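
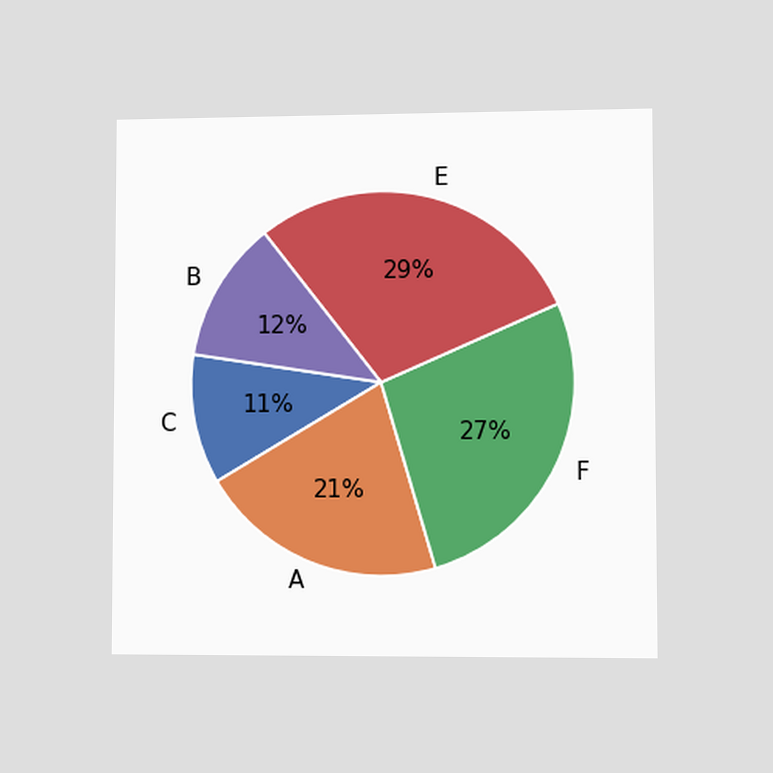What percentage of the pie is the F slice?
The chart is viewed at a slight angle. The F slice takes up 27% of the pie.

27%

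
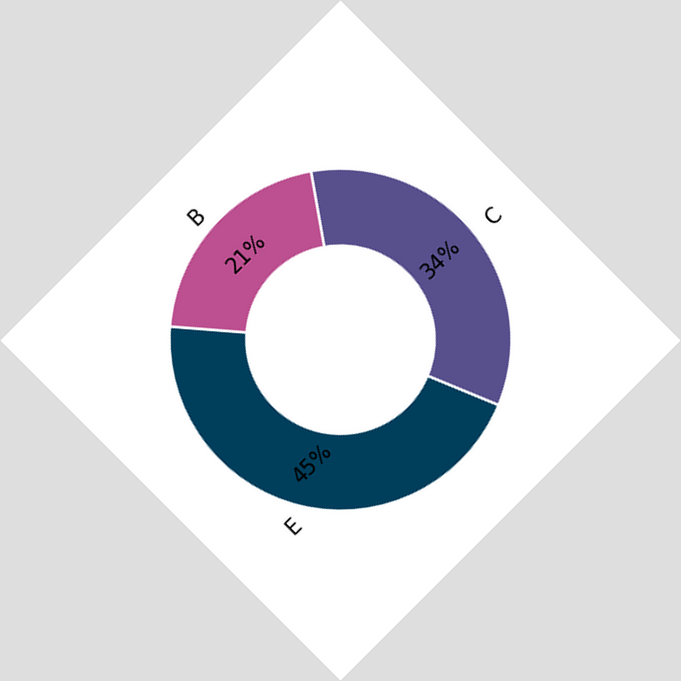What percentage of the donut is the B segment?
21%

The chart is tilted about 45° counter-clockwise. The B segment takes up 21% of the ring.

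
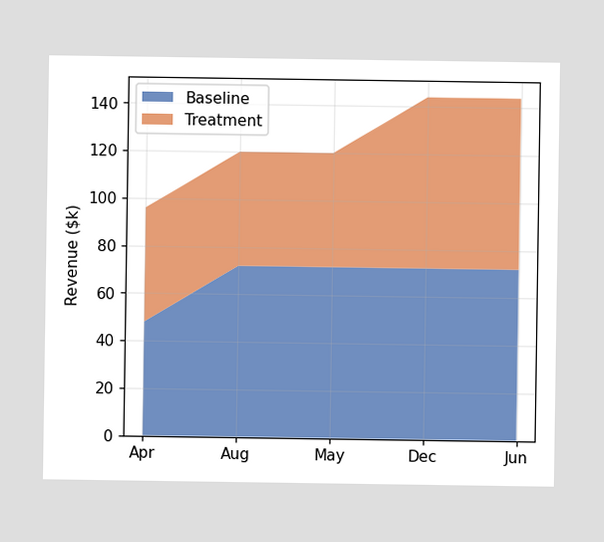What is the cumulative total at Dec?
$144k

The stacked total at Dec reaches $144k.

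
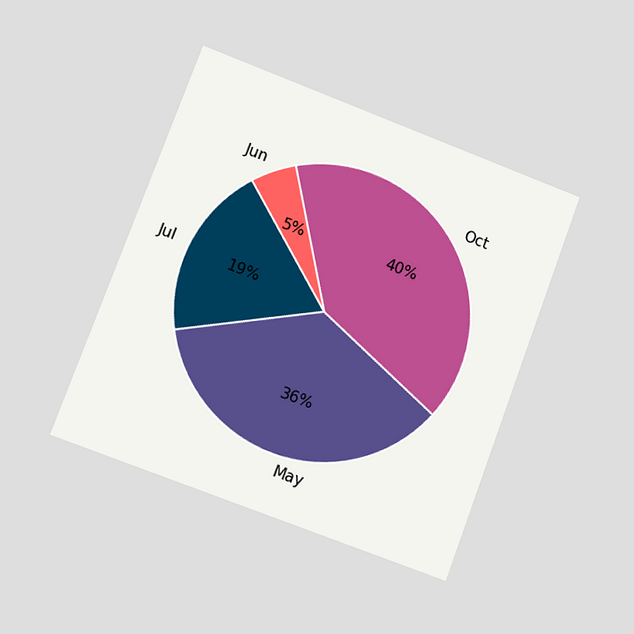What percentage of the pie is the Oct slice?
40%

The chart is tilted about 20° clockwise and viewed slightly from the left. The Oct slice takes up 40% of the pie.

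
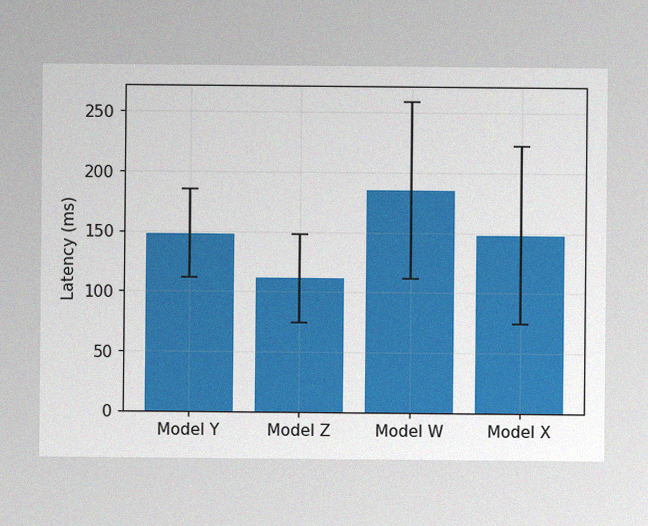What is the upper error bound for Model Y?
185ms

The image has some photo noise and uneven lighting. The Model Y bar's upper whisker reaches 185ms.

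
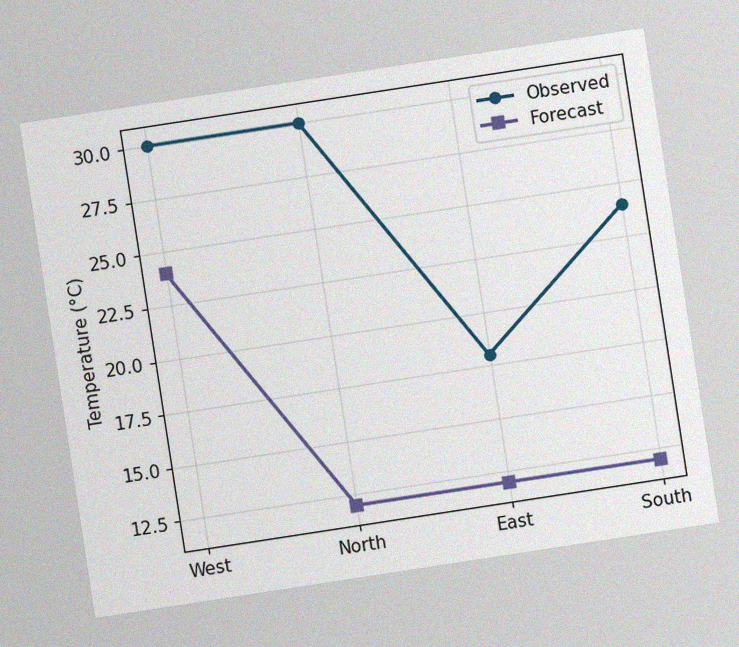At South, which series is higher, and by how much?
Observed, by 12°C

The chart is tilted about 9° counter-clockwise, with some photo noise. At South, Observed sits above the other line by 12°C.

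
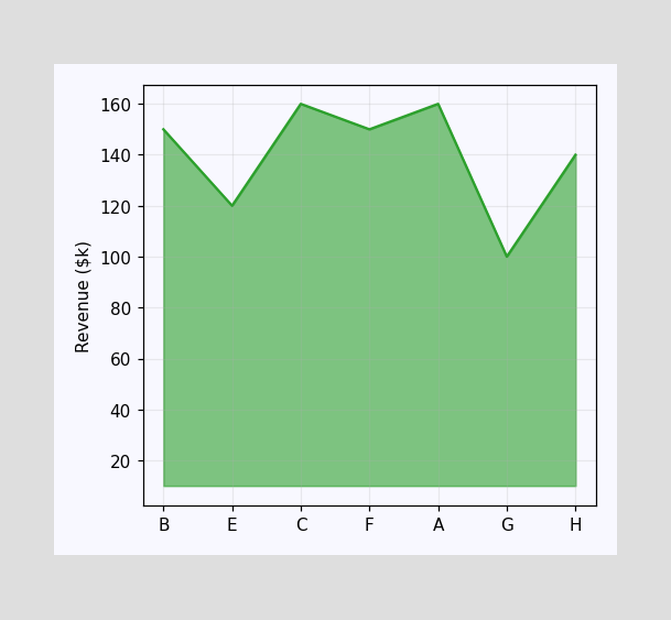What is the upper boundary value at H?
At H the upper boundary is at $140k.

$140k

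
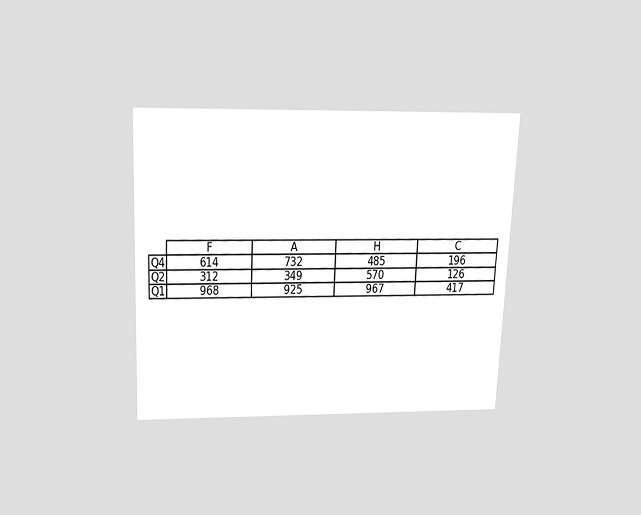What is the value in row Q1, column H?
967

The chart is tilted about 3° clockwise and viewed slightly from above. The (Q1, H) cell reads 967.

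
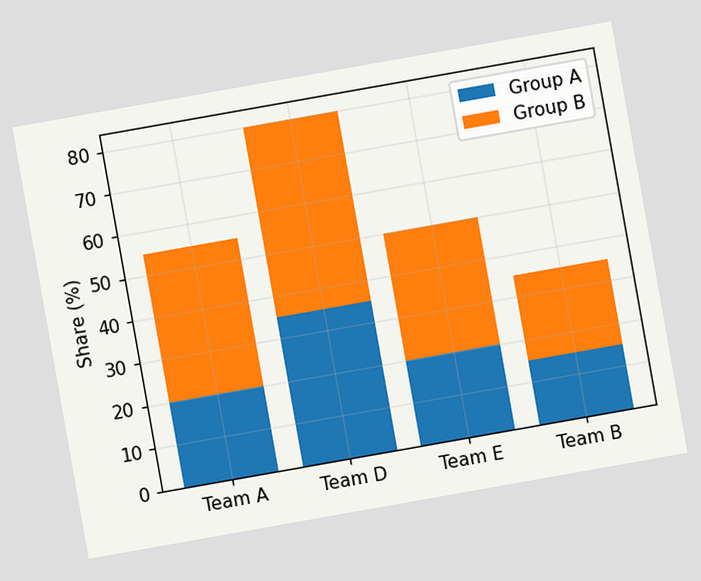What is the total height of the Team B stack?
The chart is tilted about 10° counter-clockwise. The Team B stack's top reaches 35% on the y-axis.

35%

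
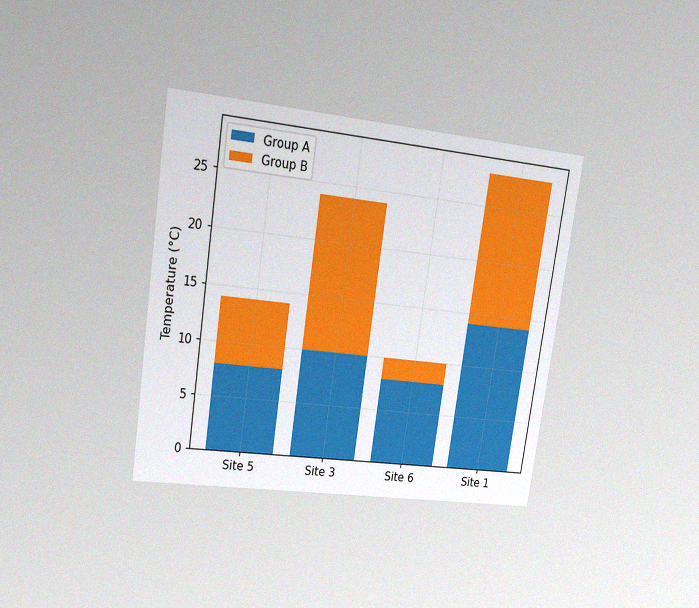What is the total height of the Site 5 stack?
14°C

The chart is tilted about 8° clockwise and viewed at a slight angle, with some photo noise. The Site 5 stack's top reaches 14°C on the y-axis.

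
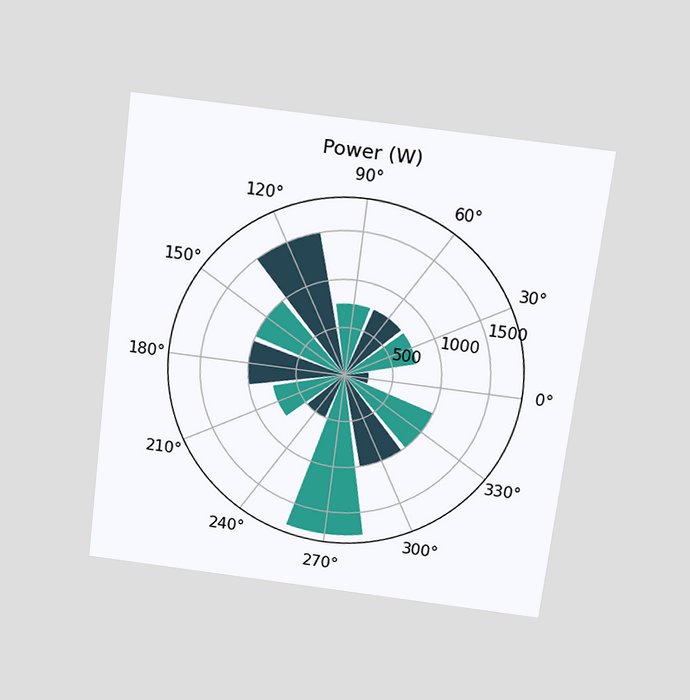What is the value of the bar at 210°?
750W

The chart is tilted about 7° clockwise and viewed slightly from above. The bar at 210° reaches 750W on the radial axis.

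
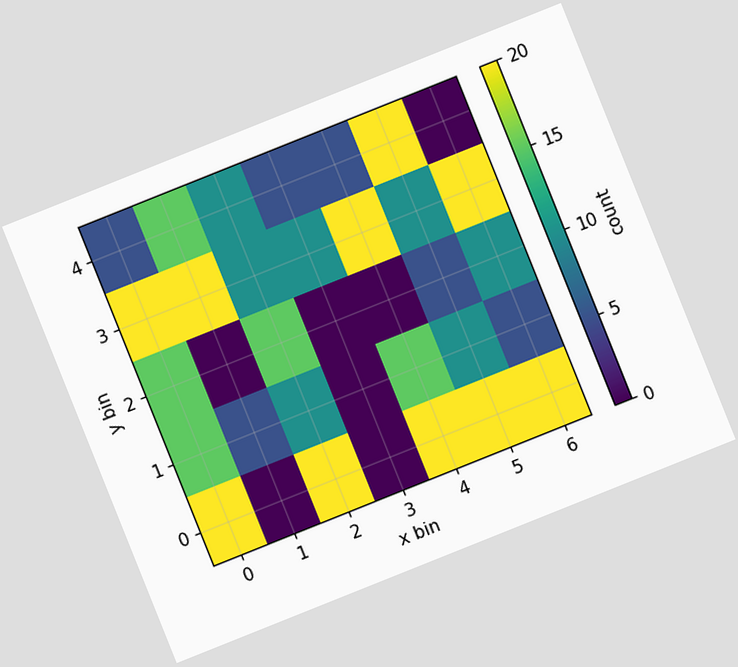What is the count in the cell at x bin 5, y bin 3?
10

The chart is tilted about 22° counter-clockwise. Matching the cell (5, 3) against the colorbar gives 10.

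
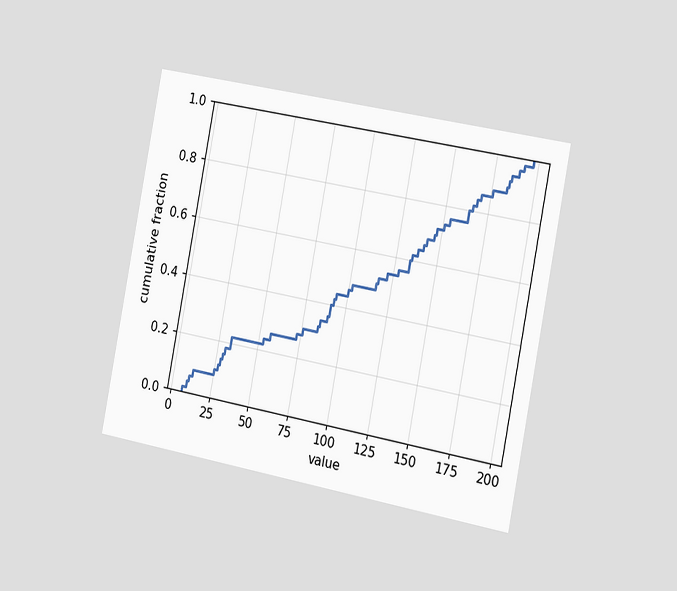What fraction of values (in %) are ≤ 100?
The chart is tilted about 11° clockwise and viewed slightly from the right. At x=100 the ECDF step is at 46%.

46%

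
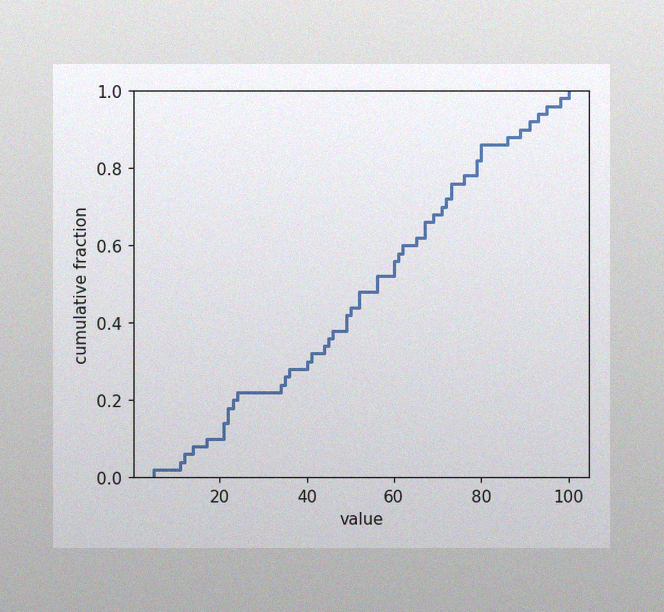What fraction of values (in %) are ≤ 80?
The image has some photo noise and uneven lighting. At x=80 the ECDF step is at 86%.

86%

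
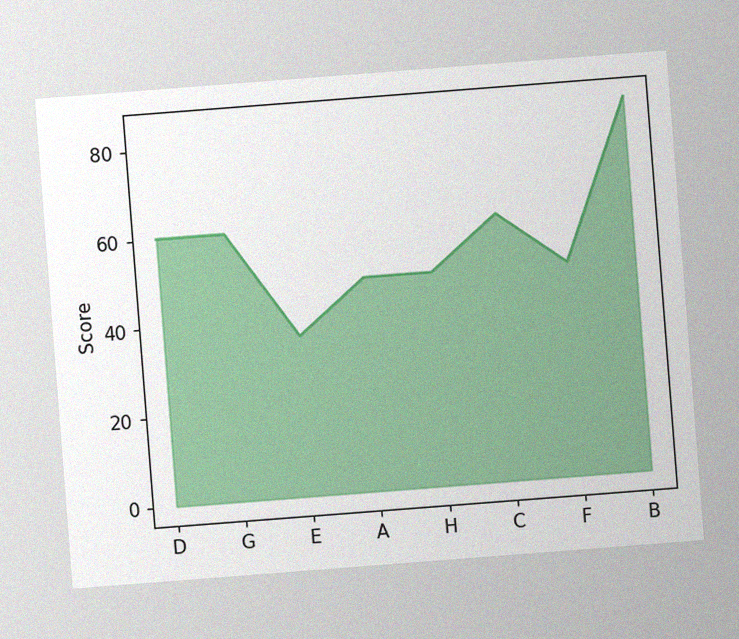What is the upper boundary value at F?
48

The chart is tilted about 4° counter-clockwise, with some photo noise. At F the upper boundary is at 48.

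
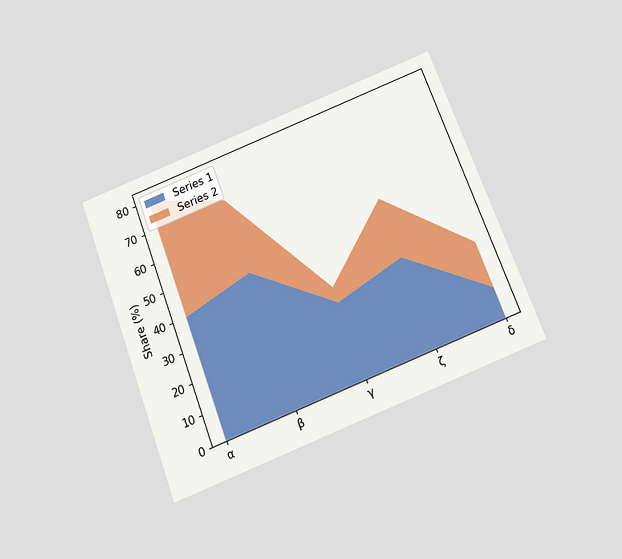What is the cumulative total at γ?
30%

The chart is tilted about 21° counter-clockwise and viewed slightly from below. The stacked total at γ reaches 30%.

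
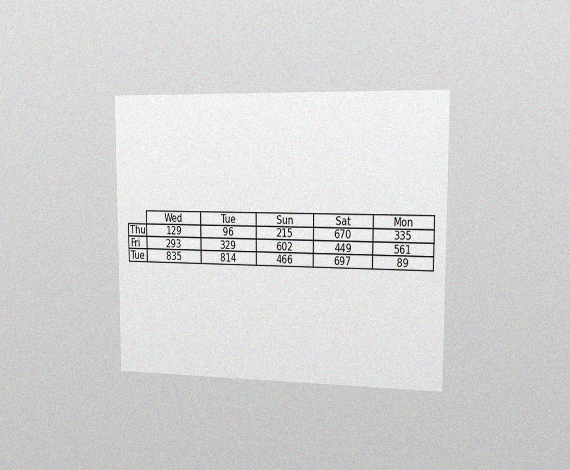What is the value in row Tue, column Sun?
466

The chart is viewed slightly from the right, with some photo noise. The (Tue, Sun) cell reads 466.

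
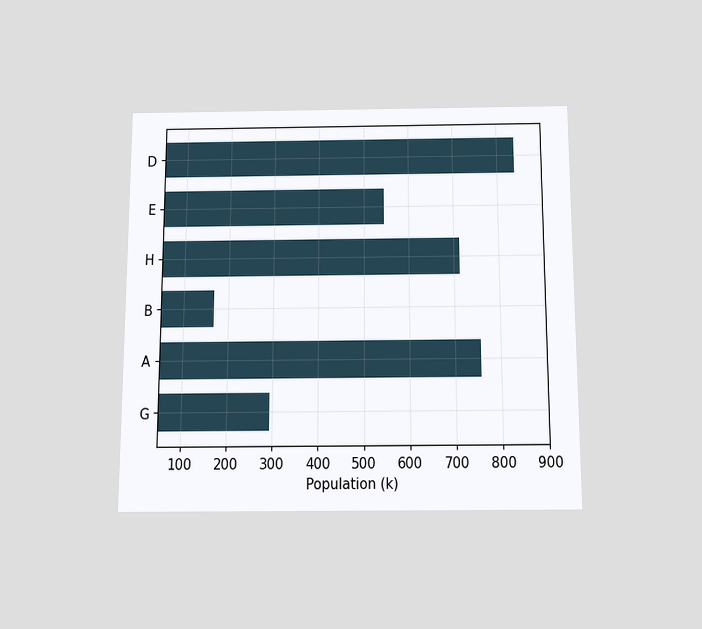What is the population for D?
840k

The chart is viewed slightly from below. Reading along the chart's x-axis, the D bar reaches 840k.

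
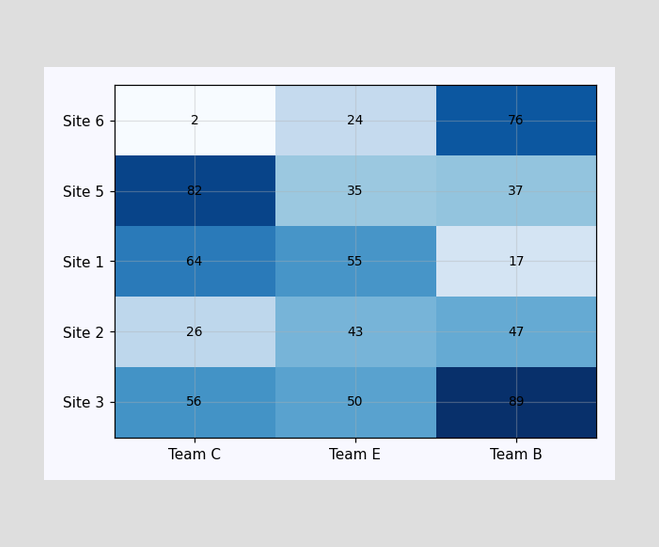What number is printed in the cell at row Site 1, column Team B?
17

The (Site 1, Team B) cell reads 17.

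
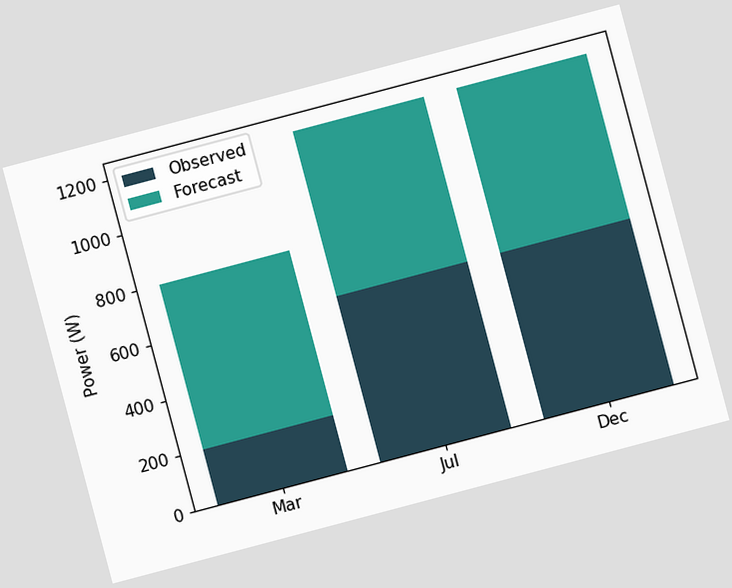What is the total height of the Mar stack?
800W

The chart is tilted about 15° counter-clockwise. The Mar stack's top reaches 800W on the y-axis.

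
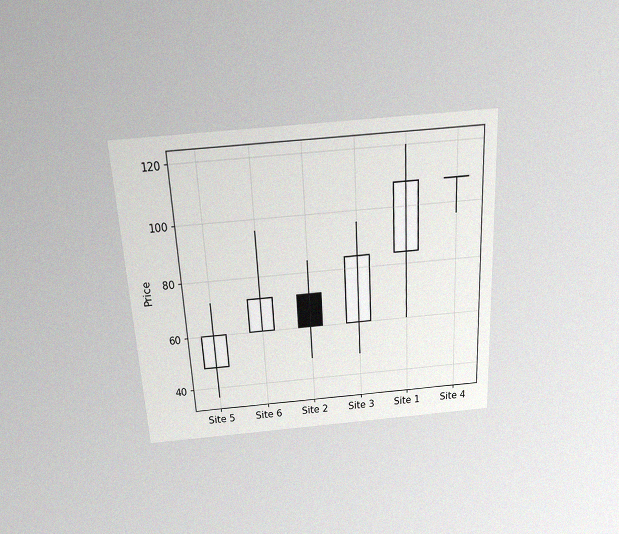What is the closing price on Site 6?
72

The chart is tilted about 3° counter-clockwise and viewed slightly from above, with some photo noise. The Site 6 candle closes at 72.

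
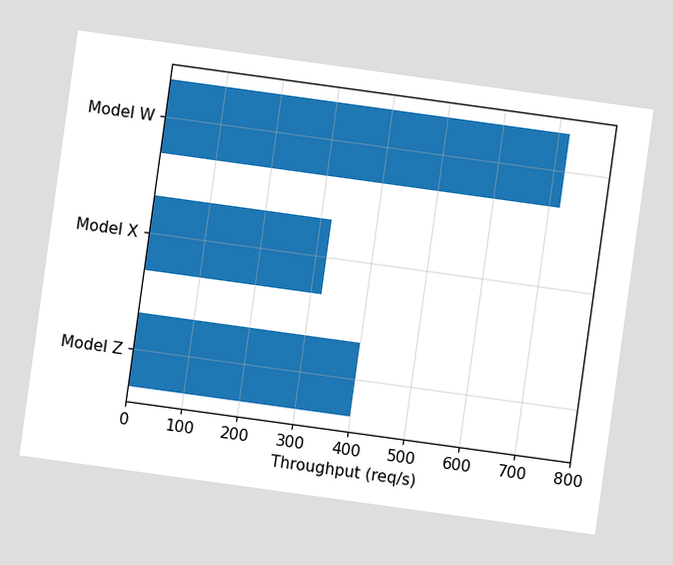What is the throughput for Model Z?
400req/s

The chart is tilted about 8° clockwise. Reading along the chart's x-axis, the Model Z bar reaches 400req/s.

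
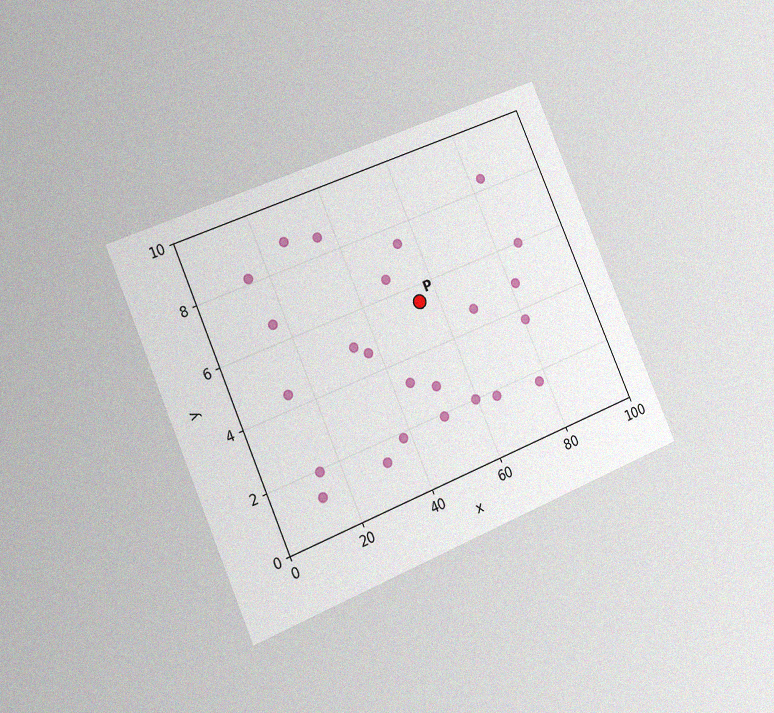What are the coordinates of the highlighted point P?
The chart is tilted about 23° counter-clockwise and viewed slightly from the left, with some photo noise. Following the gridlines from P to each axis, P sits at (55, 5.5).

(55, 5.5)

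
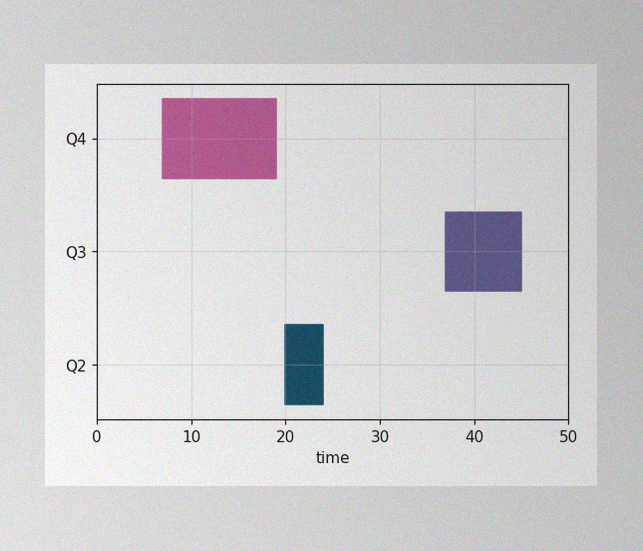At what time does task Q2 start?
20

The image has some photo noise and uneven lighting. The Q2 bar begins at t=20.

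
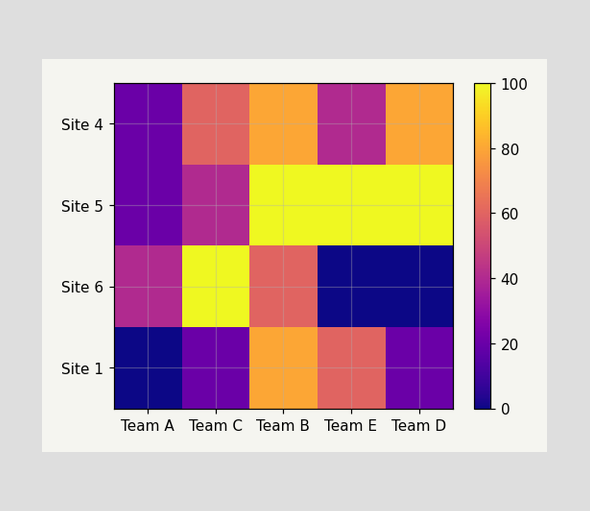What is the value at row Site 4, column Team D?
Matching cell (Site 4, Team D) against the colorbar gives 80.

80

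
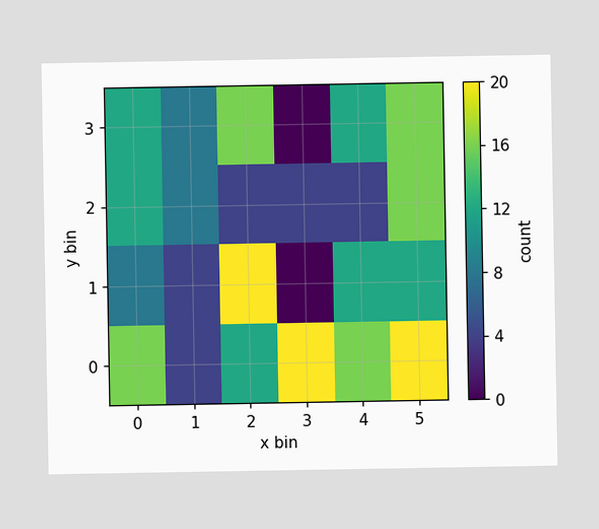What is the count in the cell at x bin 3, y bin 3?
Matching the cell (3, 3) against the colorbar gives 0.

0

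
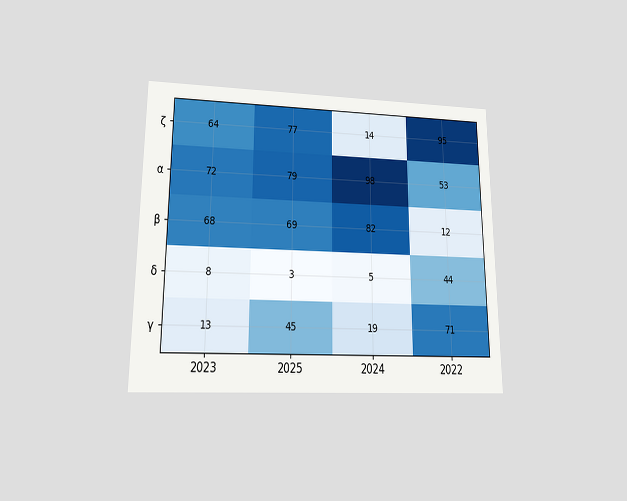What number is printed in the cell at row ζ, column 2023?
64

The chart is viewed at a slight angle. The (ζ, 2023) cell reads 64.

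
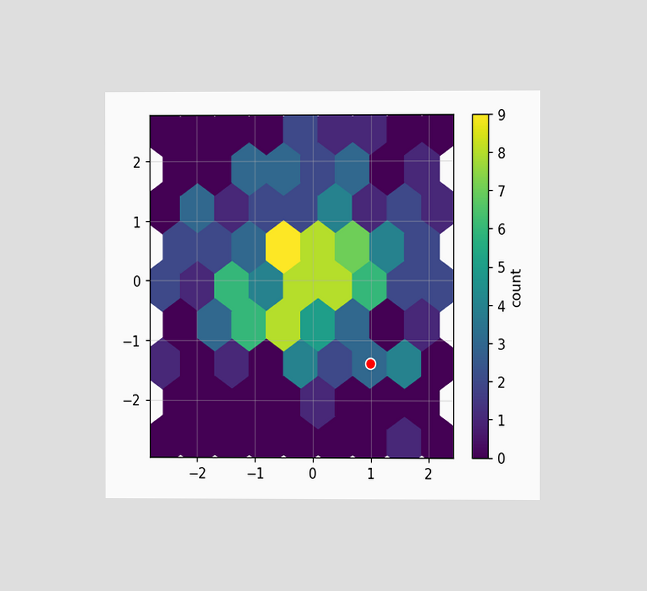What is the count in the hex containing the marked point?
The chart is viewed at a slight angle. The marked hex reads 3 on the colorbar.

3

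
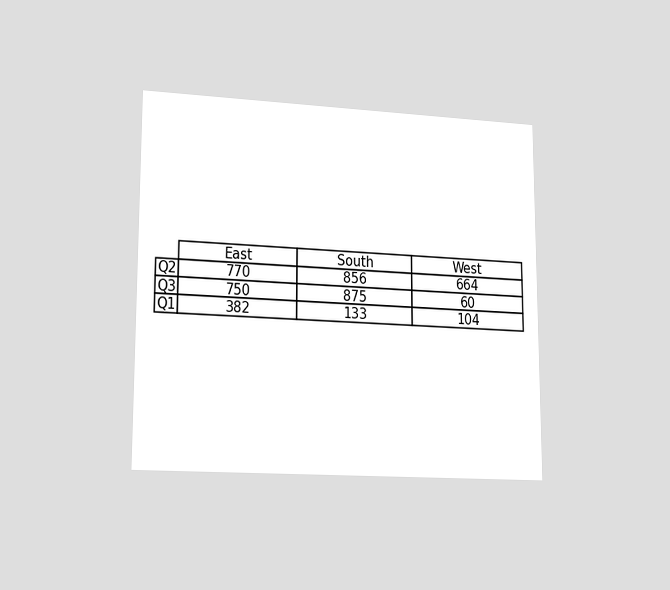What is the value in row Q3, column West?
The chart is viewed slightly from the left. The (Q3, West) cell reads 60.

60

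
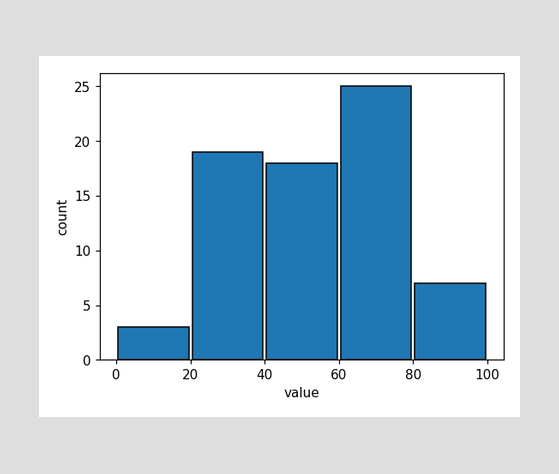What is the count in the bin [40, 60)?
18

The [40, 60) bin has height 18.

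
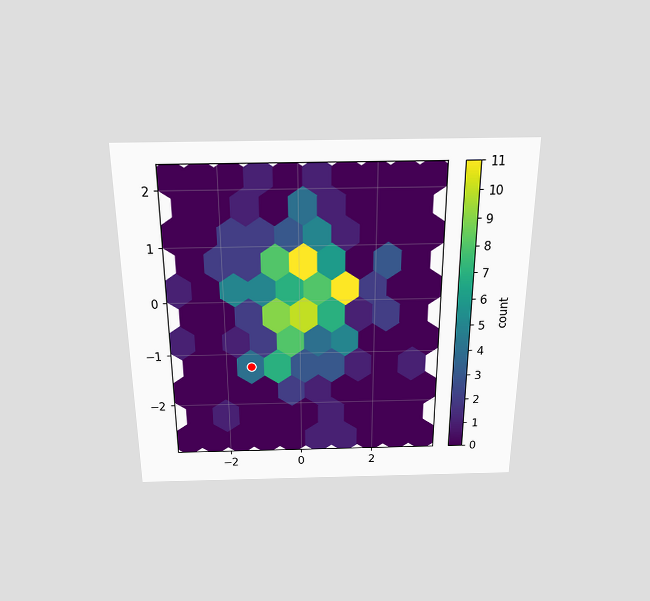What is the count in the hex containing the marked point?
The chart is viewed slightly from above. The marked hex reads 4 on the colorbar.

4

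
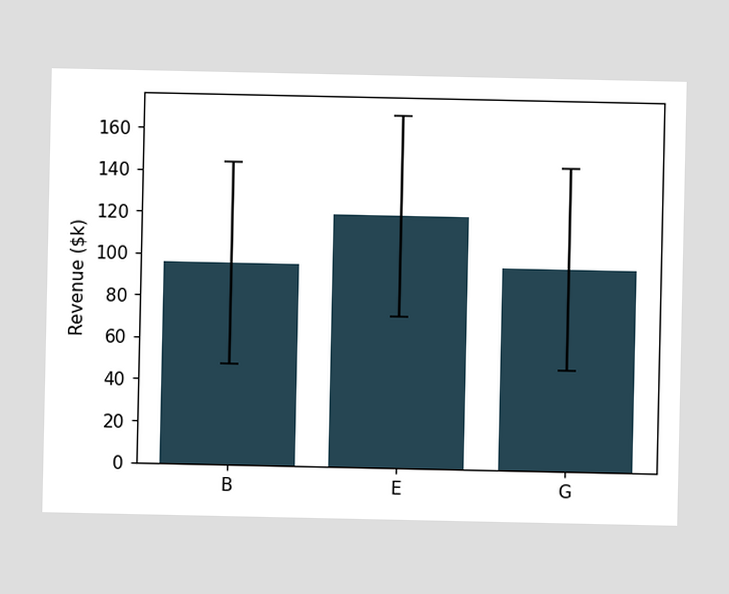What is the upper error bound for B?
$144k

The B bar's upper whisker reaches $144k.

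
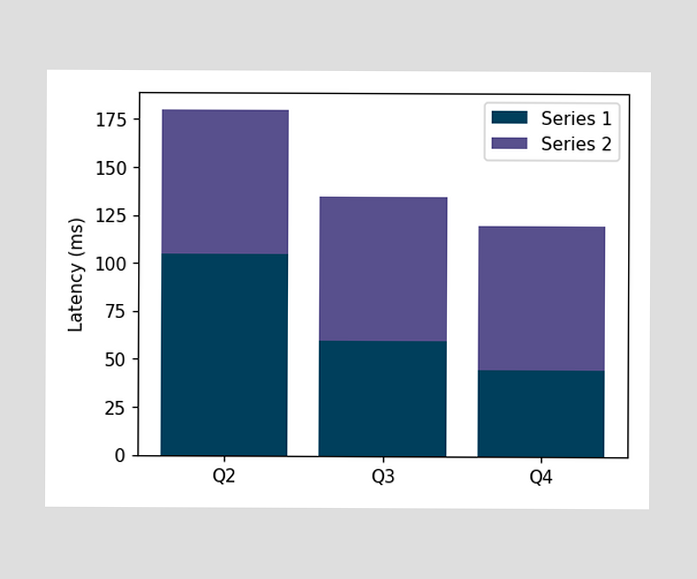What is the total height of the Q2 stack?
The Q2 stack's top reaches 180ms on the y-axis.

180ms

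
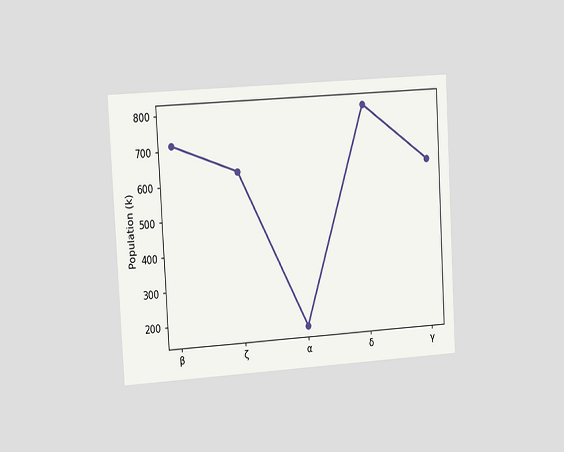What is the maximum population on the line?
798k

The chart is tilted about 3° counter-clockwise and viewed slightly from the left. The highest point is at δ, and reading across to the y-axis gives 798k.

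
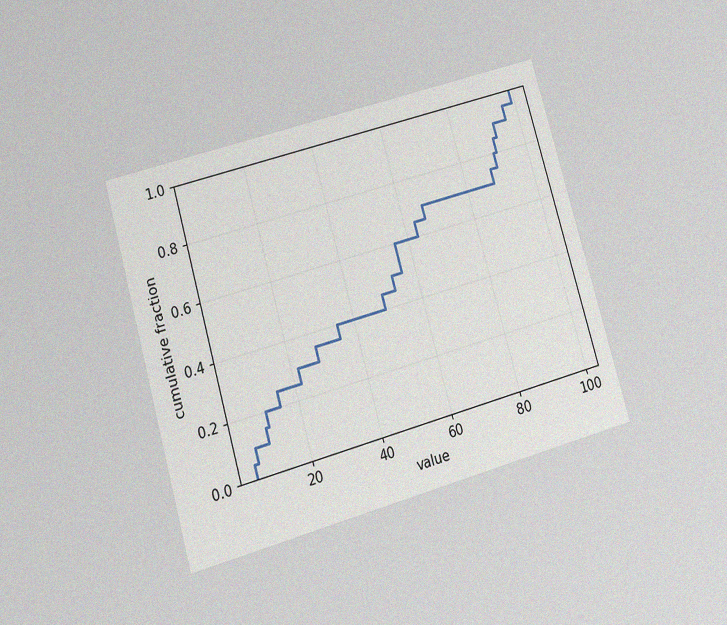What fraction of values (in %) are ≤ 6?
The chart is tilted about 16° counter-clockwise and viewed at a slight angle, with some photo noise. At x=6 the ECDF step is at 10%.

10%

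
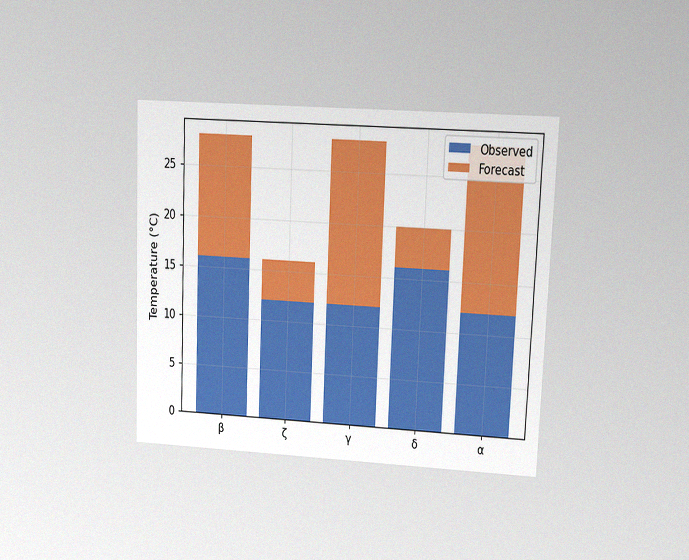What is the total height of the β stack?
28°C

The chart is tilted about 2° clockwise and viewed at a slight angle, with some photo noise. The β stack's top reaches 28°C on the y-axis.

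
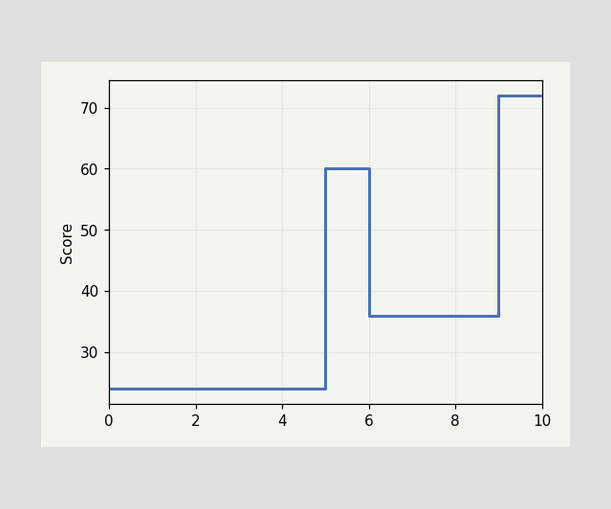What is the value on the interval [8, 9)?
36

On [8, 9) the step sits at 36.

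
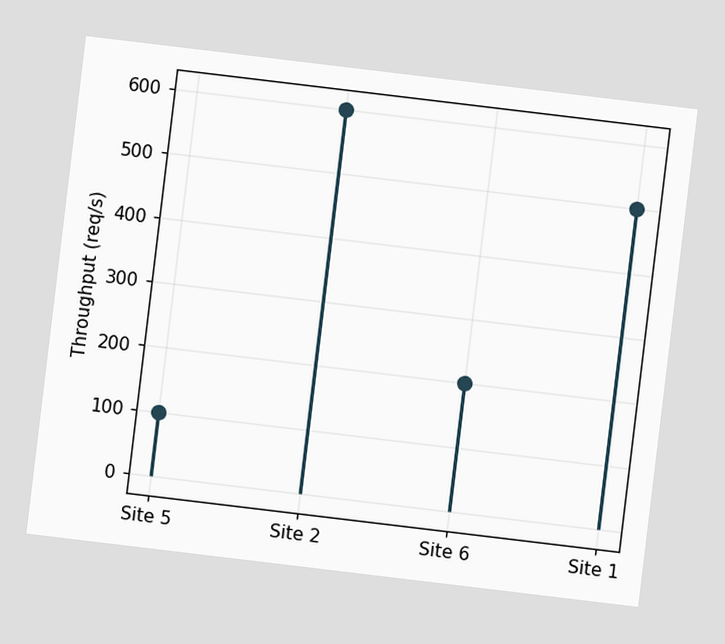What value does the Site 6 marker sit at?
The chart is tilted about 7° clockwise. The Site 6 marker sits at 200req/s.

200req/s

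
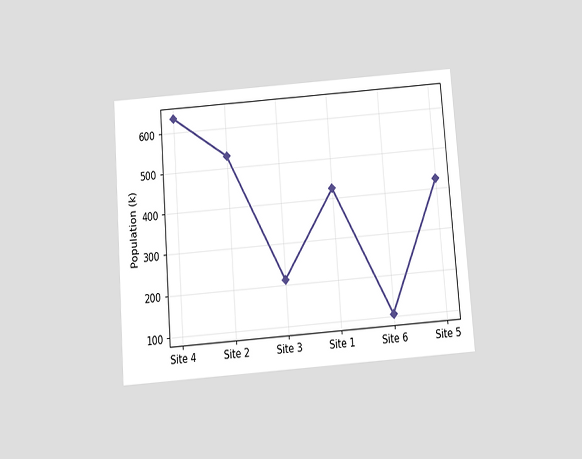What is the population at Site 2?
530k

The chart is tilted about 4° counter-clockwise and viewed slightly from below. At Site 2, the line is at 530k.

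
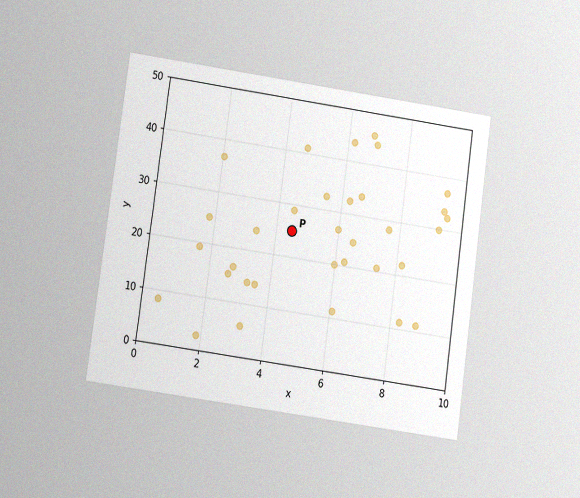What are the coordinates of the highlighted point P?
(4.5, 25)

The chart is tilted about 8° clockwise and viewed at a slight angle, with some photo noise. Following the gridlines from P to each axis, P sits at (4.5, 25).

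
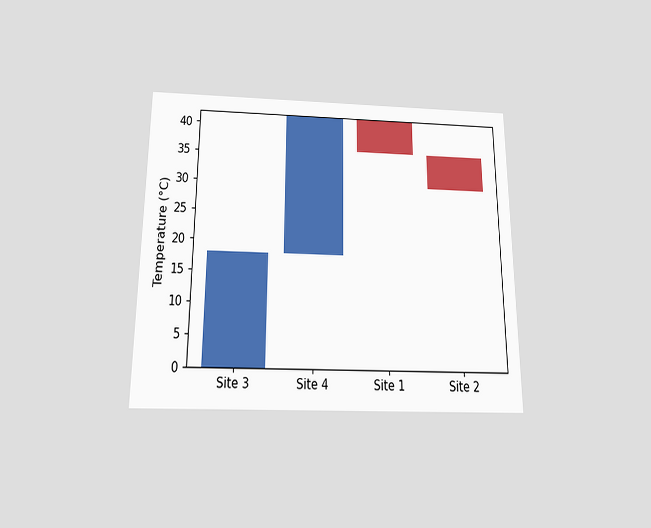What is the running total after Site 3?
18°C

The chart is viewed slightly from below. After Site 3 the running total reaches 18°C.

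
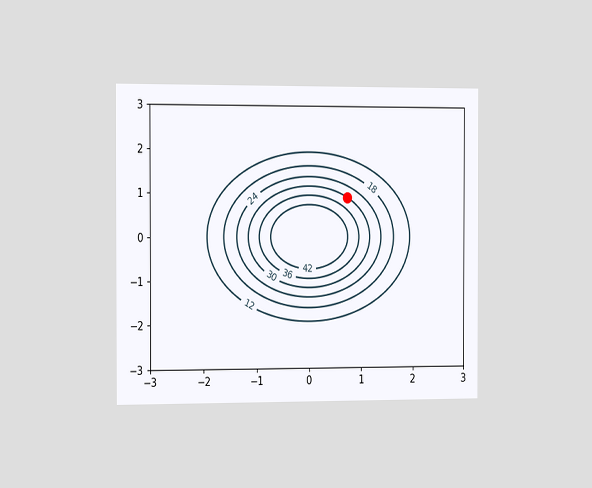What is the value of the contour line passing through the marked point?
The chart is viewed slightly from the left. The marked point sits on the contour labelled 30.

30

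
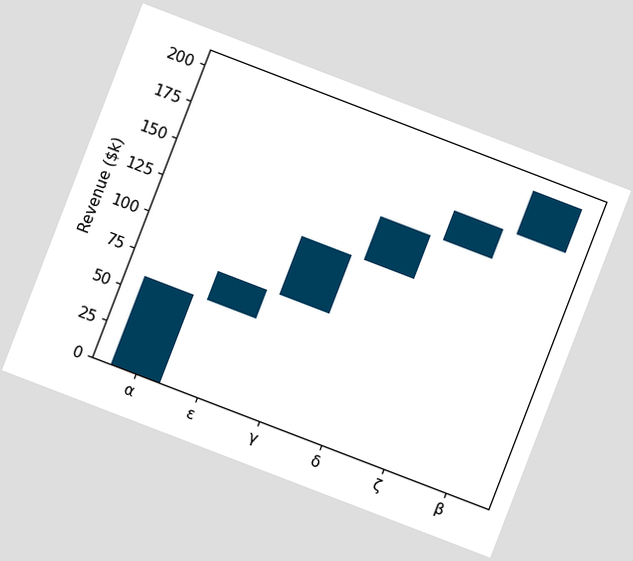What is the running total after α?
The chart is tilted about 21° clockwise. After α the running total reaches $60k.

$60k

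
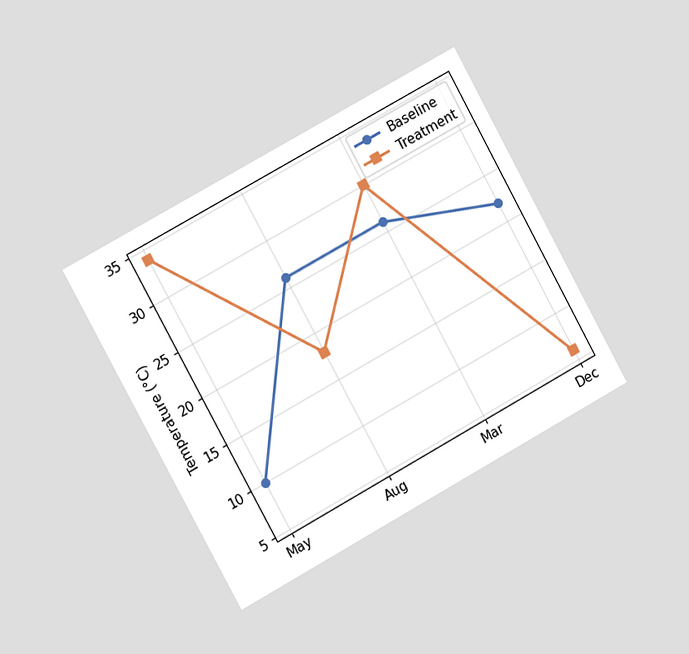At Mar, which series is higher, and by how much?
The chart is tilted about 29° counter-clockwise and viewed slightly from the left. At Mar, Treatment sits above the other line by 4°C.

Treatment, by 4°C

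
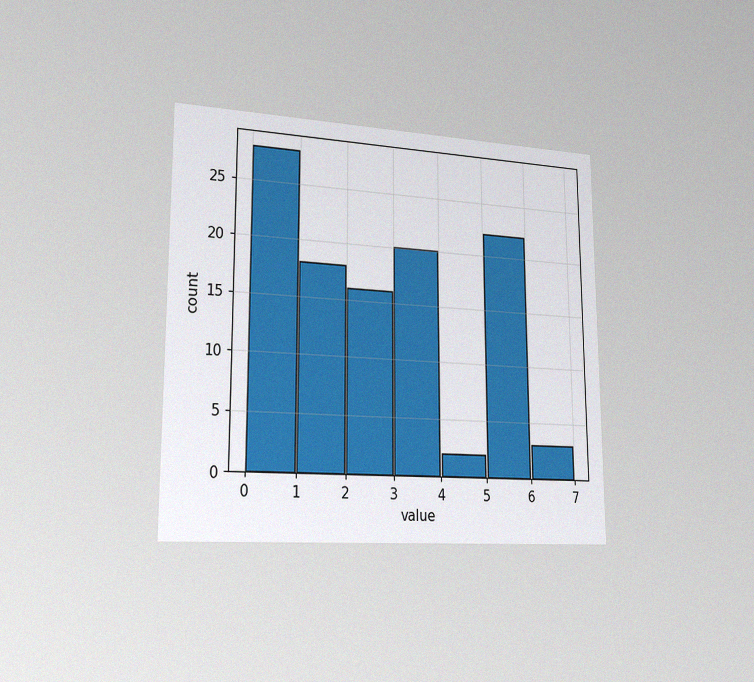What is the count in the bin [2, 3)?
16

The chart is viewed slightly from the left, with some photo noise. The [2, 3) bin has height 16.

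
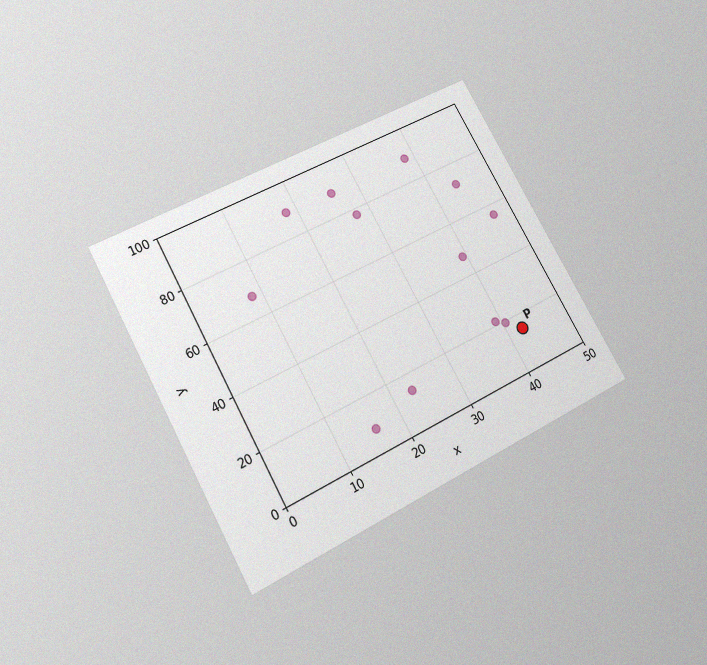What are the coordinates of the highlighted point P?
The chart is tilted about 29° counter-clockwise and viewed slightly from below, with some photo noise. Following the gridlines from P to each axis, P sits at (42.5, 15).

(42.5, 15)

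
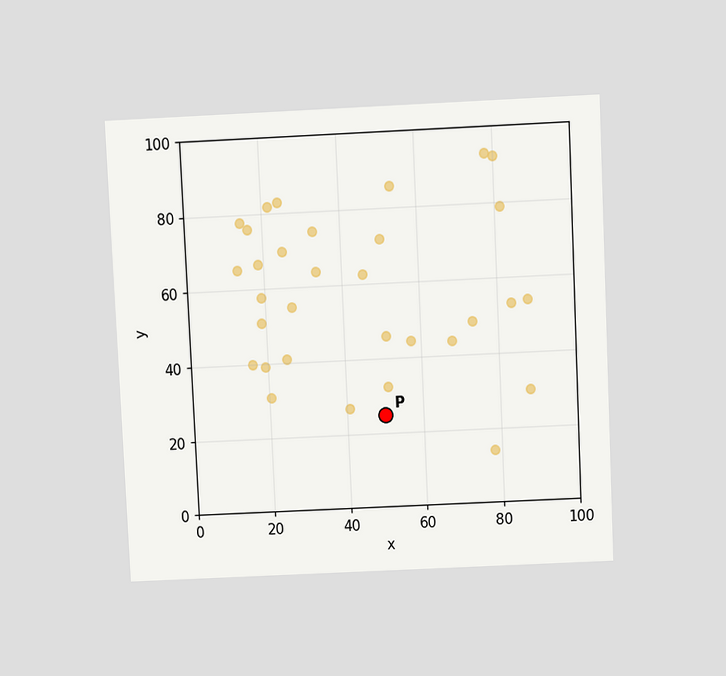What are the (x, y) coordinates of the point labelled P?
The chart is tilted about 3° counter-clockwise and viewed at a slight angle. Following the gridlines from P to each axis, P sits at (50, 25).

(50, 25)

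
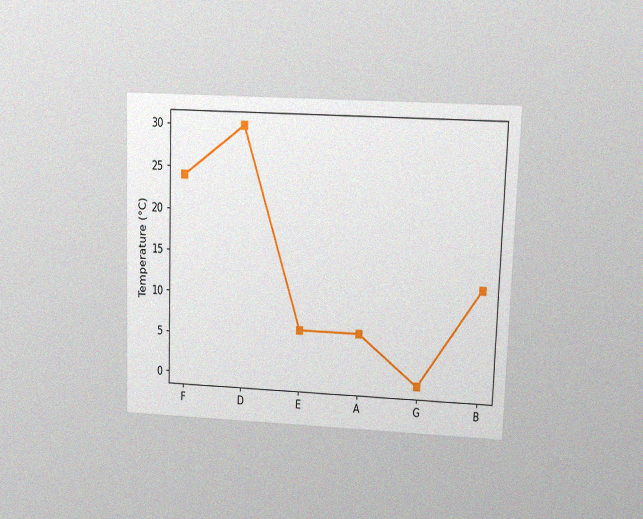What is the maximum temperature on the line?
30°C

The chart is tilted about 2° clockwise and viewed at a slight angle, with some photo noise. The highest point is at D, and reading across to the y-axis gives 30°C.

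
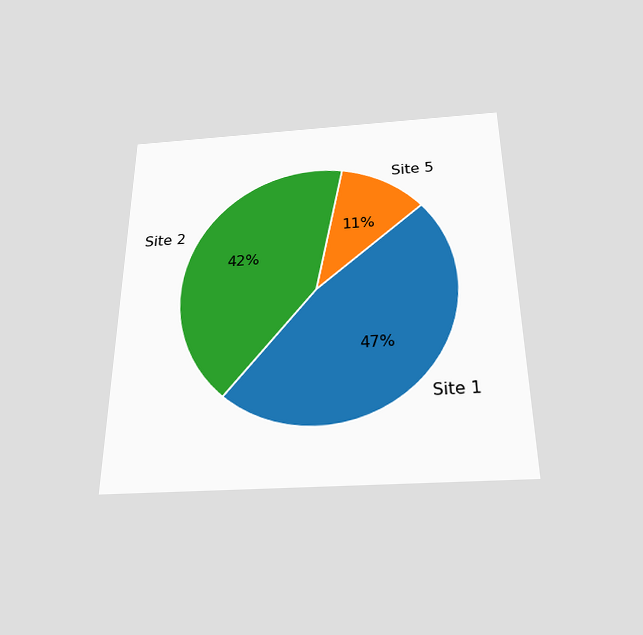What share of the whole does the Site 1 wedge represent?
The chart is viewed slightly from below. The Site 1 slice takes up 47% of the pie.

47%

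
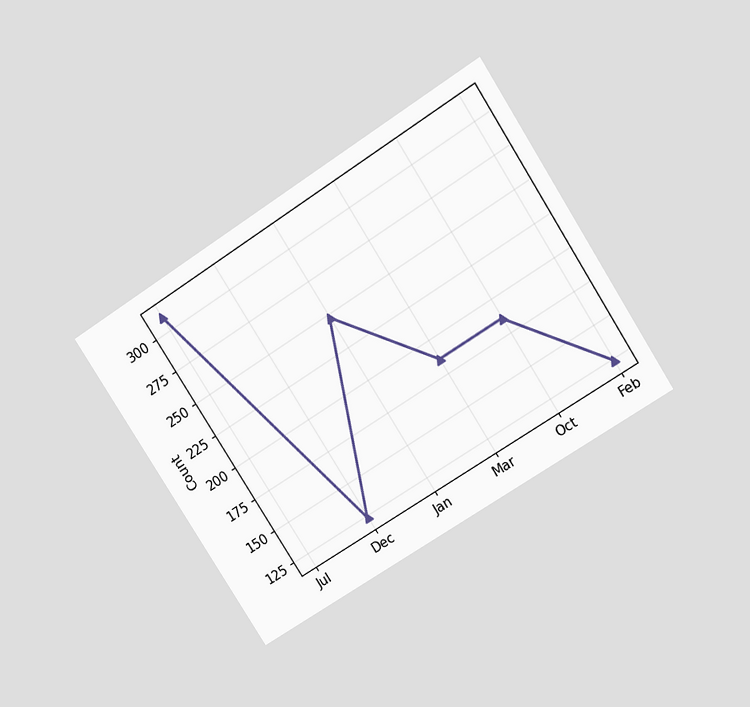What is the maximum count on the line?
310

The chart is tilted about 33° counter-clockwise and viewed slightly from above. The highest point is at Jul, and reading across to the y-axis gives 310.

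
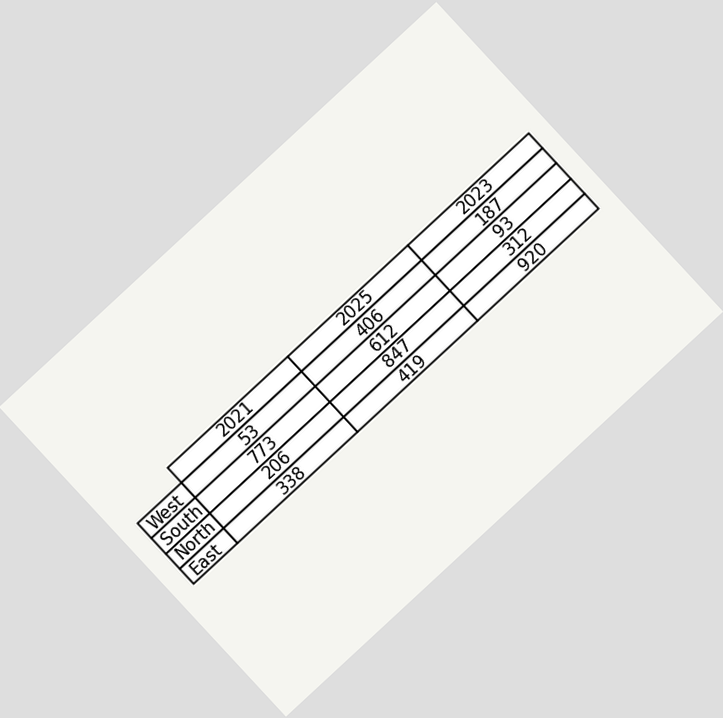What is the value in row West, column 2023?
The chart is tilted about 43° counter-clockwise. The (West, 2023) cell reads 187.

187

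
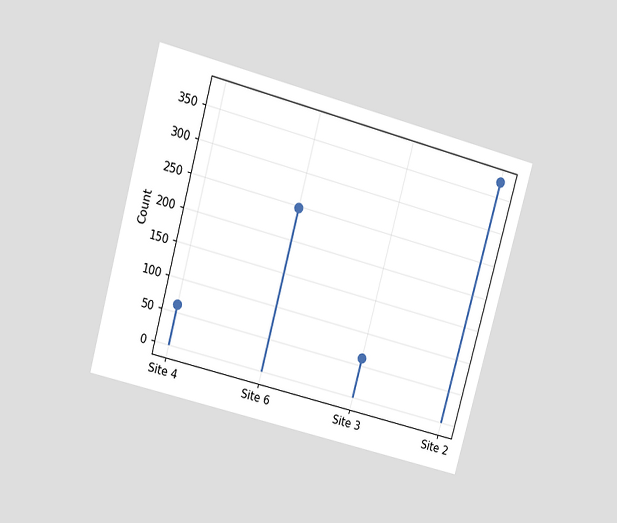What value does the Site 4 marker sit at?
62

The chart is tilted about 15° clockwise and viewed at a slight angle. The Site 4 marker sits at 62.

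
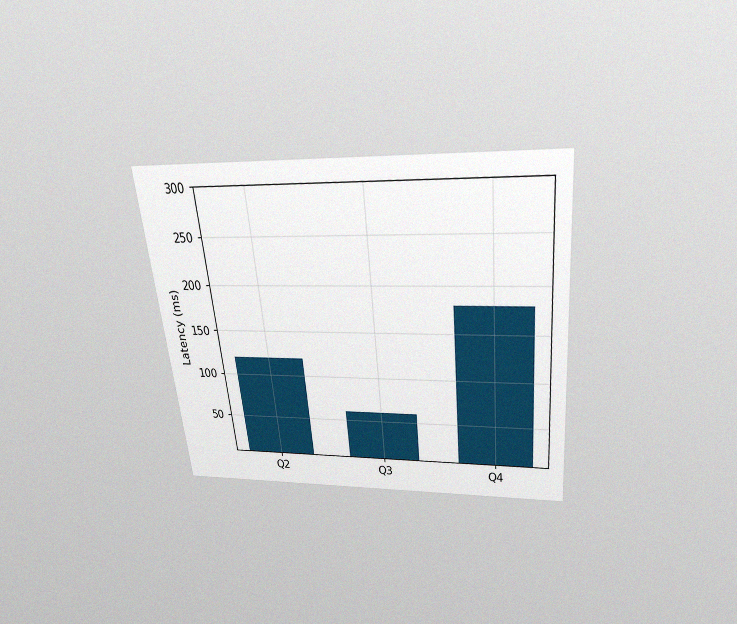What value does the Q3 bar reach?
60ms

The chart is tilted about 6° counter-clockwise and viewed slightly from above, with some photo noise. Reading along the chart's y-axis, the Q3 bar reaches 60ms.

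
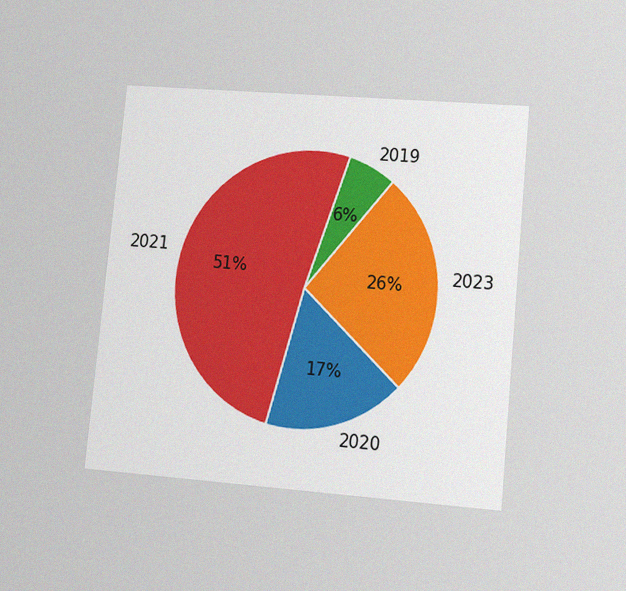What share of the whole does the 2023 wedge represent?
The chart is tilted about 6° clockwise and viewed at a slight angle, with some photo noise. The 2023 slice takes up 26% of the pie.

26%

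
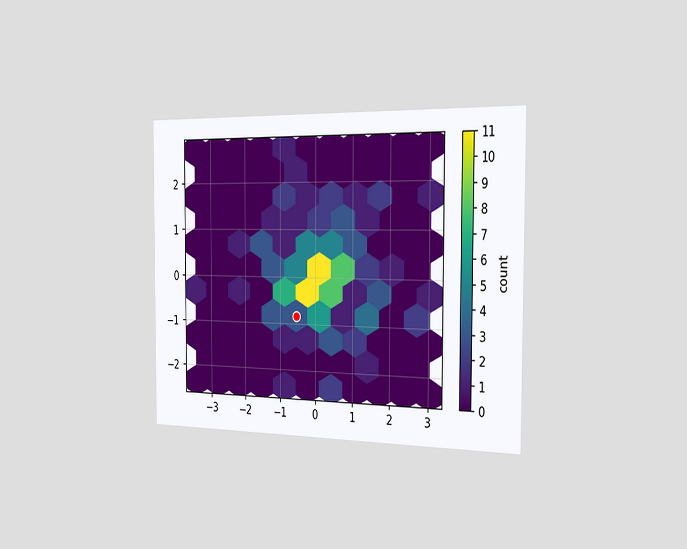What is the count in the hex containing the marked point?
3

The chart is viewed slightly from the right. The marked hex reads 3 on the colorbar.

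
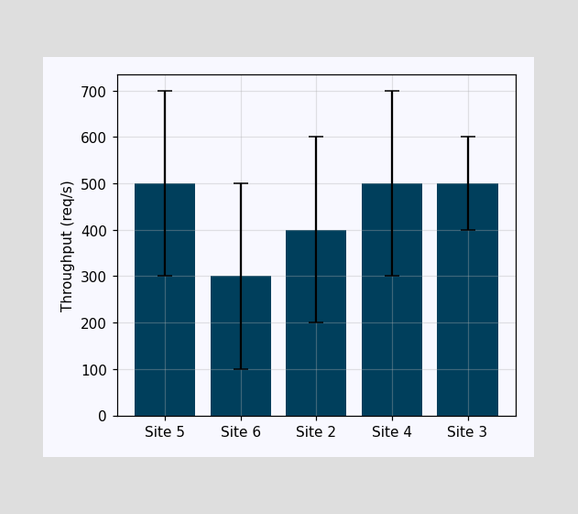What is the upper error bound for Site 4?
700req/s

The Site 4 bar's upper whisker reaches 700req/s.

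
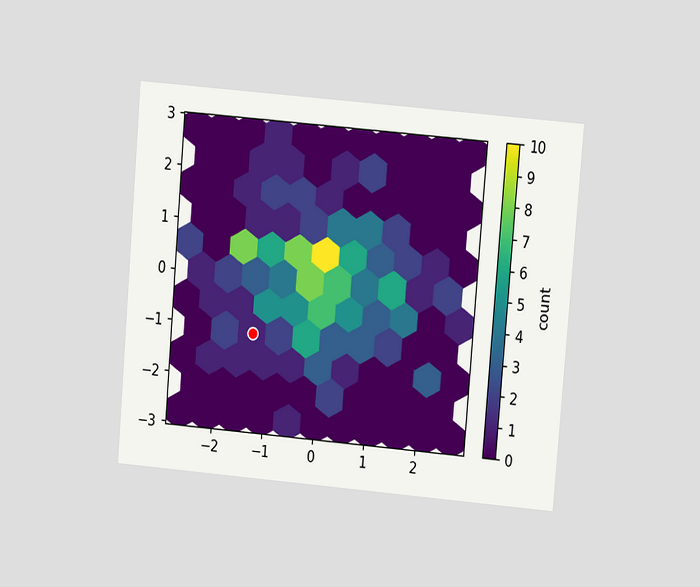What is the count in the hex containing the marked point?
The chart is tilted about 5° clockwise and viewed at a slight angle. The marked hex reads 1 on the colorbar.

1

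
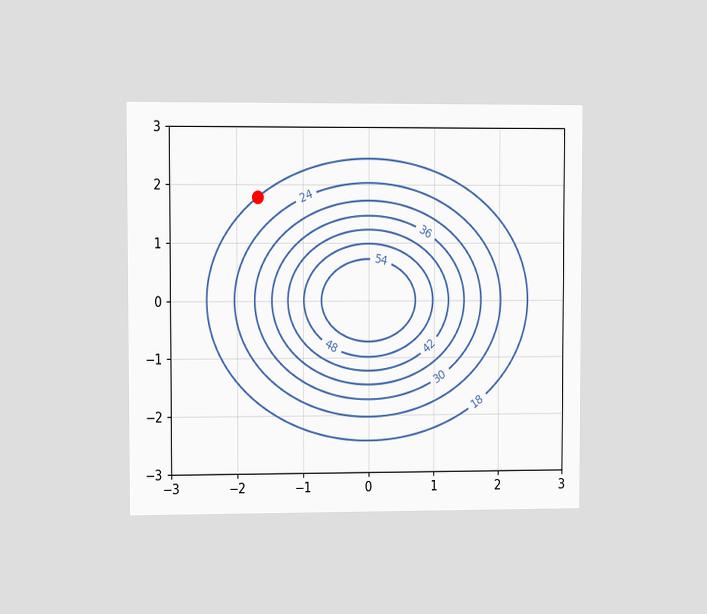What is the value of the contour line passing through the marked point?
The chart is viewed at a slight angle. The marked point sits on the contour labelled 18.

18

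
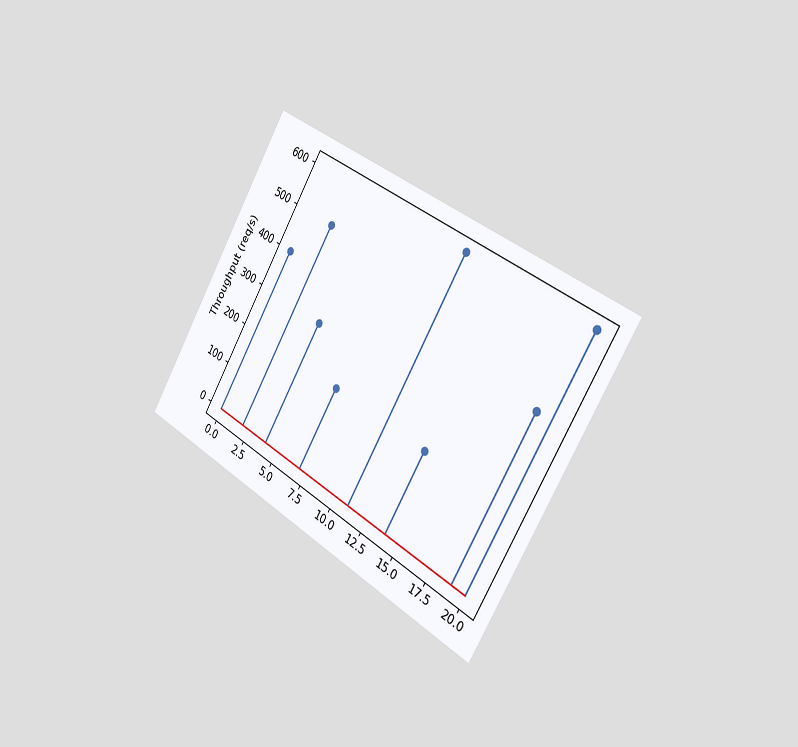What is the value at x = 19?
400req/s

The chart is tilted about 30° clockwise and viewed slightly from the right. The stem at x=19 reaches 400req/s.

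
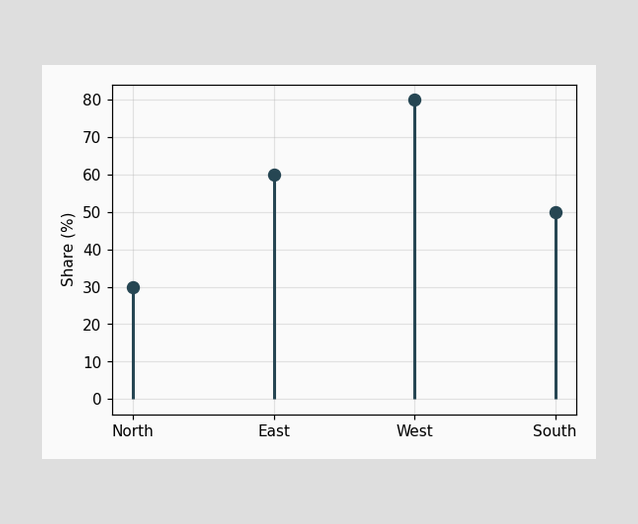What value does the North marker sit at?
30%

The North marker sits at 30%.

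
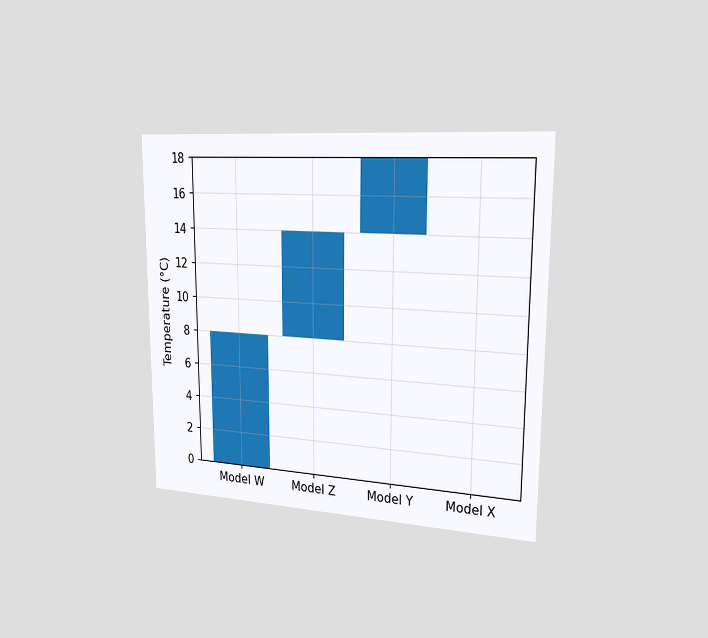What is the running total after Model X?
The chart is viewed slightly from the right. After Model X the running total reaches 18°C.

18°C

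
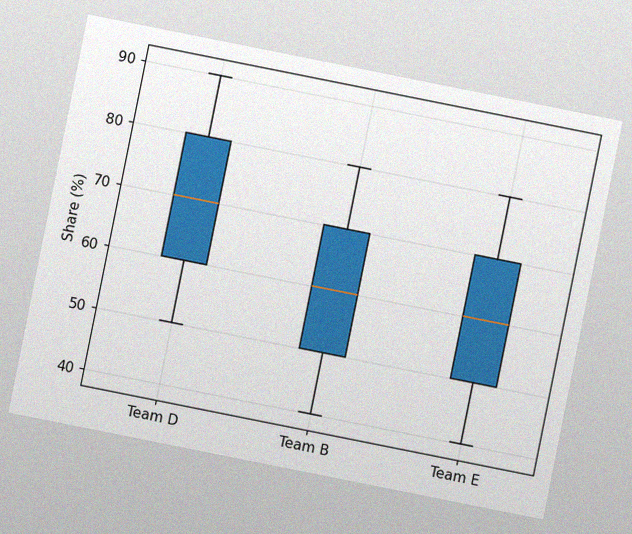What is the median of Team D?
The chart is tilted about 11° clockwise, with some photo noise. The median line in the Team D box sits at 70%.

70%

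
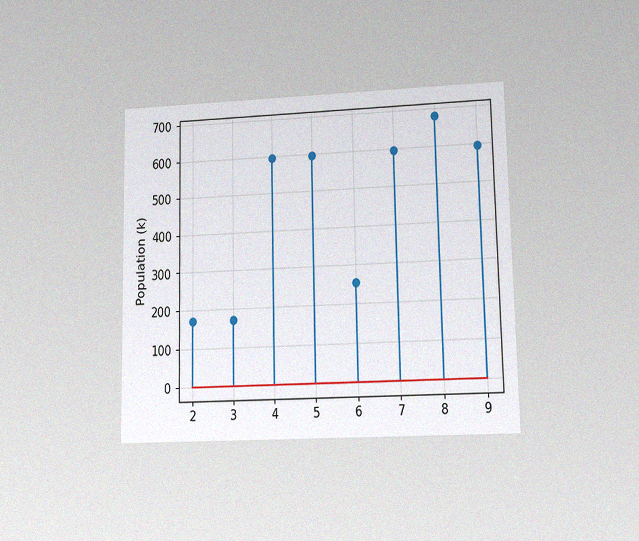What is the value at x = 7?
595k

The chart is viewed at a slight angle, with some photo noise. The stem at x=7 reaches 595k.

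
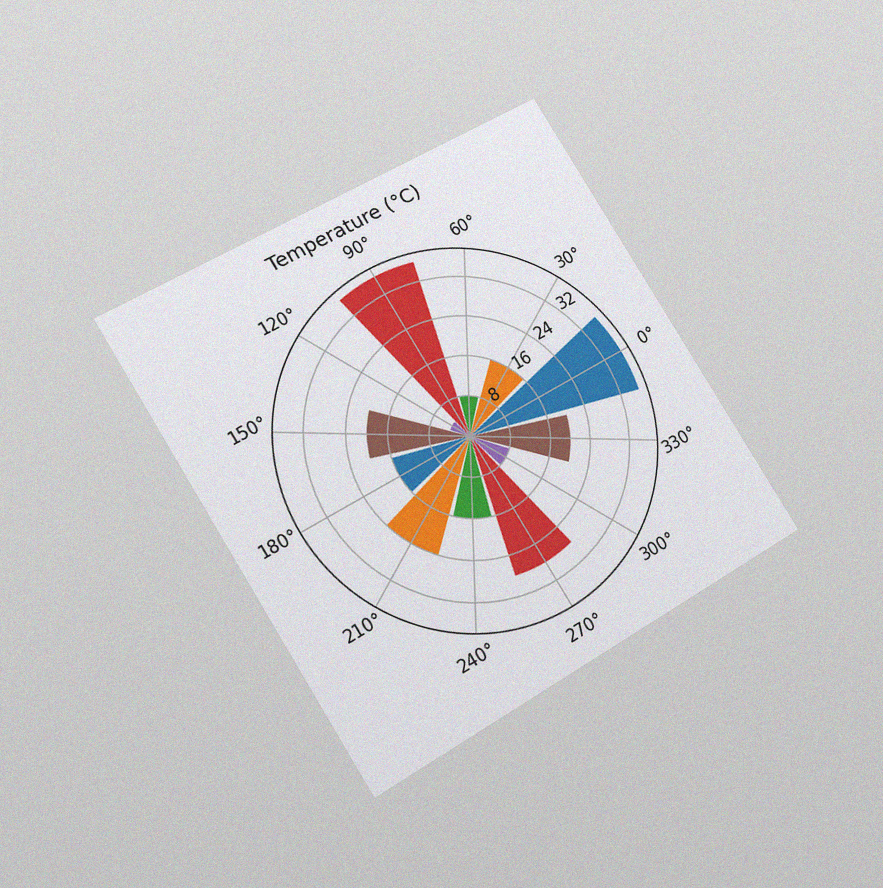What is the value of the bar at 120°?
4°C

The chart is tilted about 32° counter-clockwise and viewed at a slight angle, with some photo noise. The bar at 120° reaches 4°C on the radial axis.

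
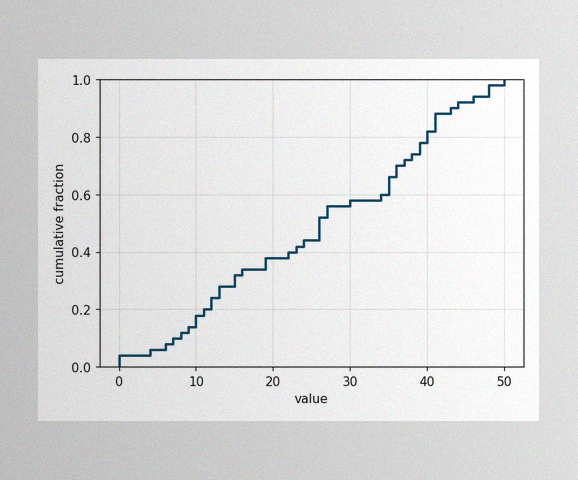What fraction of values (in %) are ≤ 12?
24%

The image has some photo noise and uneven lighting. At x=12 the ECDF step is at 24%.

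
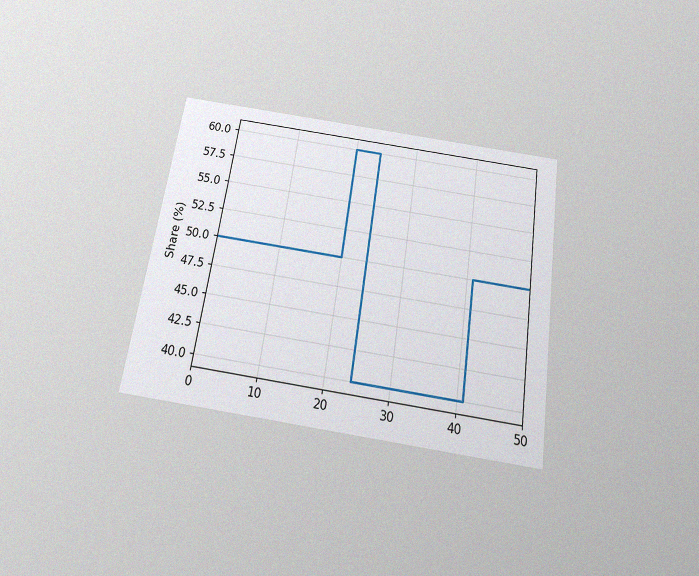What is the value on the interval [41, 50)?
The chart is tilted about 8° clockwise and viewed slightly from below, with some photo noise. On [41, 50) the step sits at 50%.

50%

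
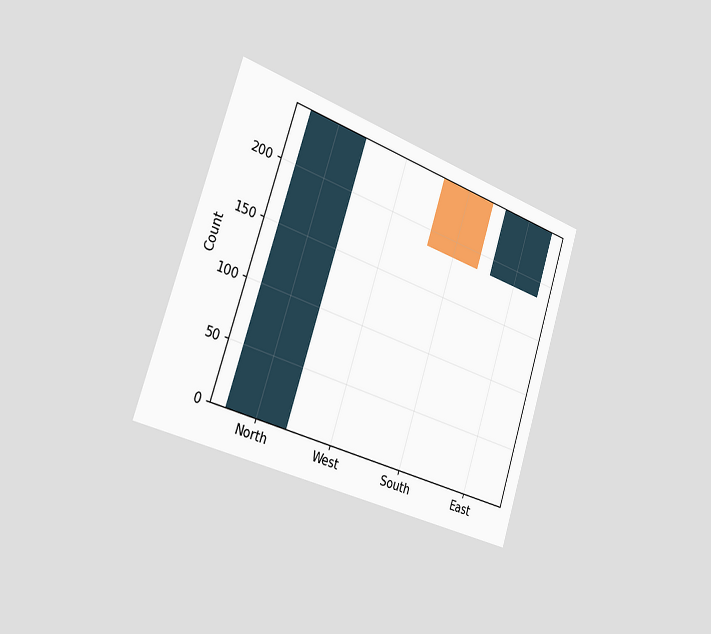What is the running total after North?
248

The chart is tilted about 18° clockwise and viewed slightly from the left. After North the running total reaches 248.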